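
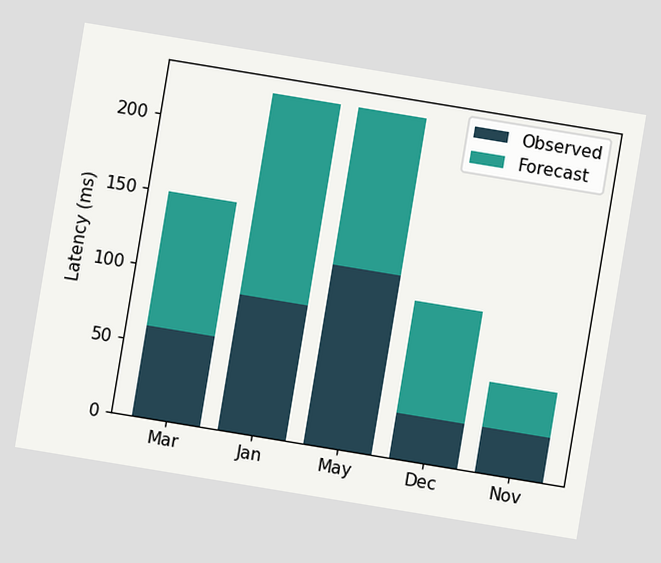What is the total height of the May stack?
225ms

The chart is tilted about 9° clockwise. The May stack's top reaches 225ms on the y-axis.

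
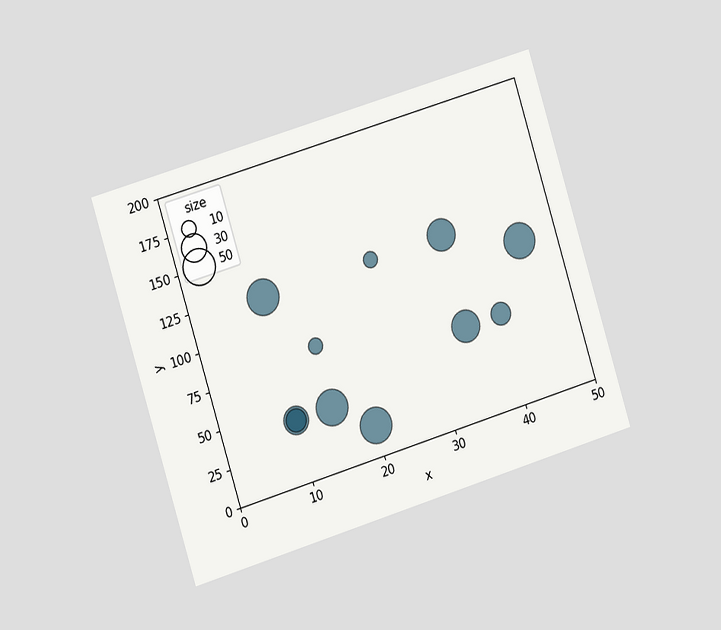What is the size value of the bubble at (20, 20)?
50

The chart is tilted about 17° counter-clockwise and viewed slightly from the left. Matching the bubble at (20, 20) against the size legend gives 50.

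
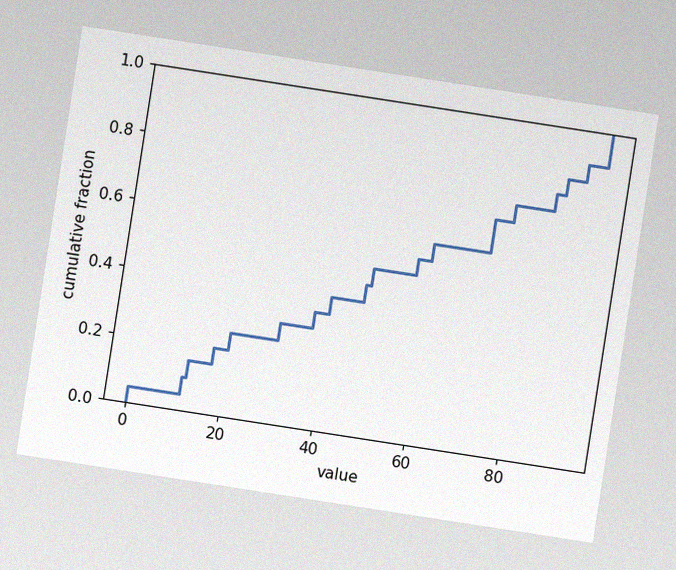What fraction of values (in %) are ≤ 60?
The chart is tilted about 9° clockwise, with some photo noise. At x=60 the ECDF step is at 60%.

60%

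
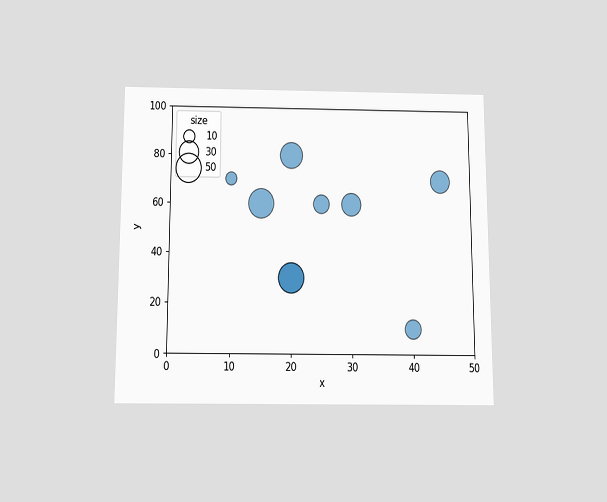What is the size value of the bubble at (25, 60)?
The chart is viewed slightly from below. Matching the bubble at (25, 60) against the size legend gives 20.

20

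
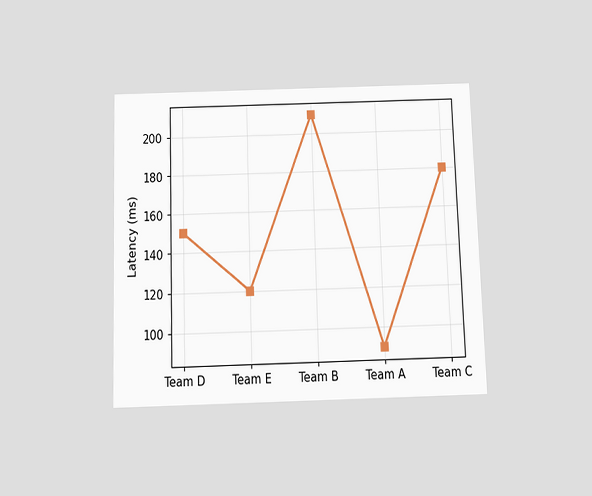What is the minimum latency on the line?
90ms

The chart is viewed slightly from below. The lowest point is at Team A, and reading across to the y-axis gives 90ms.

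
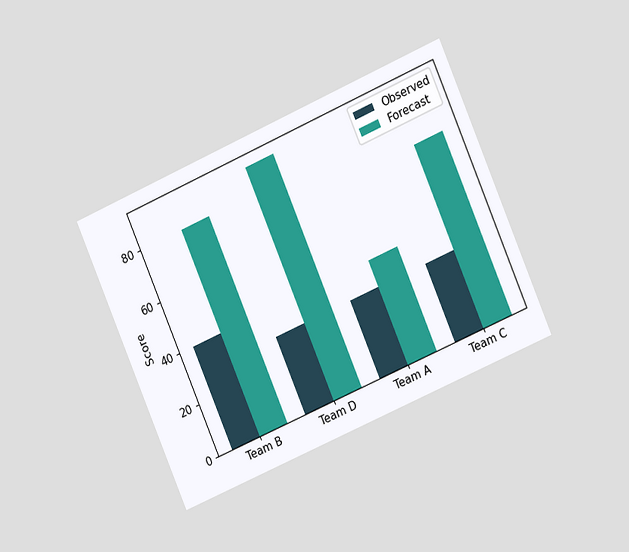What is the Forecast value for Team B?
The chart is tilted about 23° counter-clockwise and viewed slightly from the right. The Forecast bar at Team B reaches 80 on the y-axis.

80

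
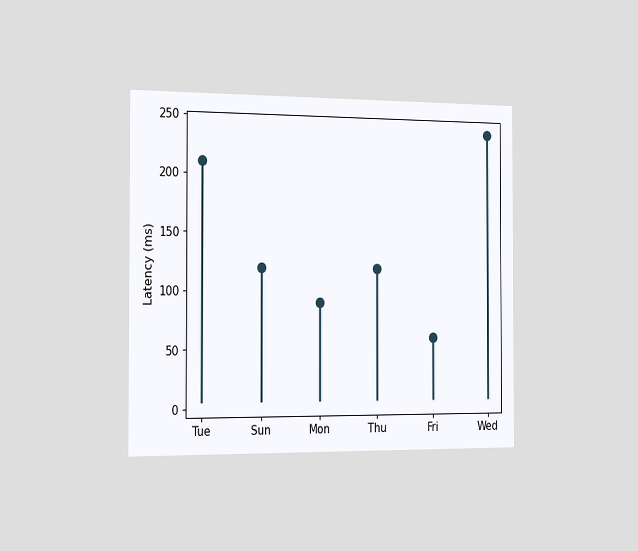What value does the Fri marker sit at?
The chart is viewed slightly from the left. The Fri marker sits at 60ms.

60ms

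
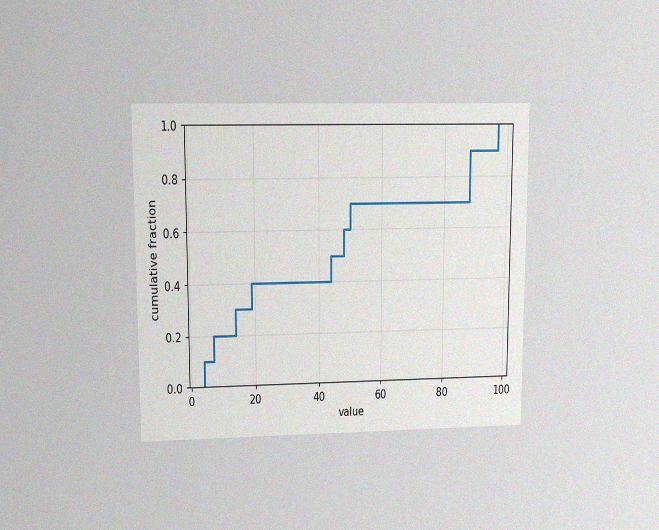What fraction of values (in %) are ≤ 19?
40%

The chart is viewed at a slight angle, with some photo noise. At x=19 the ECDF step is at 40%.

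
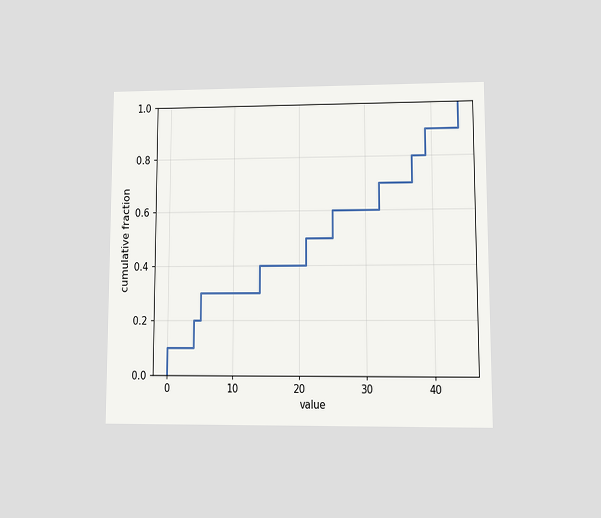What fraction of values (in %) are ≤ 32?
70%

The chart is viewed at a slight angle. At x=32 the ECDF step is at 70%.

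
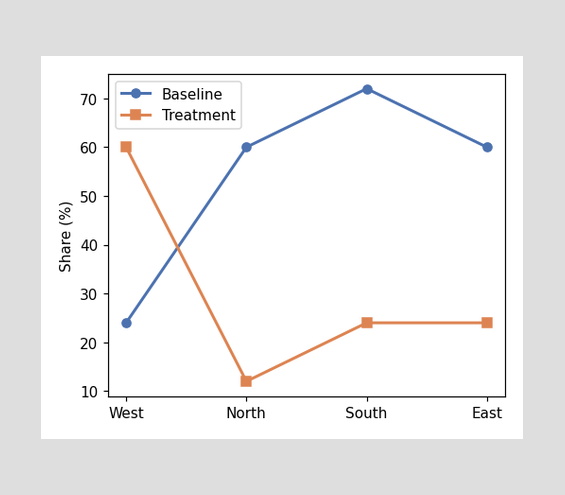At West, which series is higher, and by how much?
At West, Treatment sits above the other line by 36%.

Treatment, by 36%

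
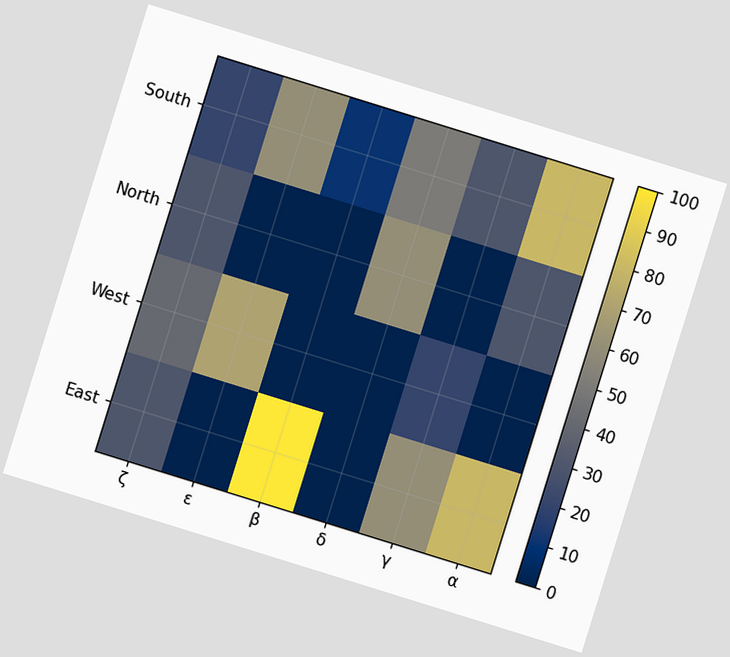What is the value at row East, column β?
The chart is tilted about 17° clockwise. Matching cell (East, β) against the colorbar gives 100.

100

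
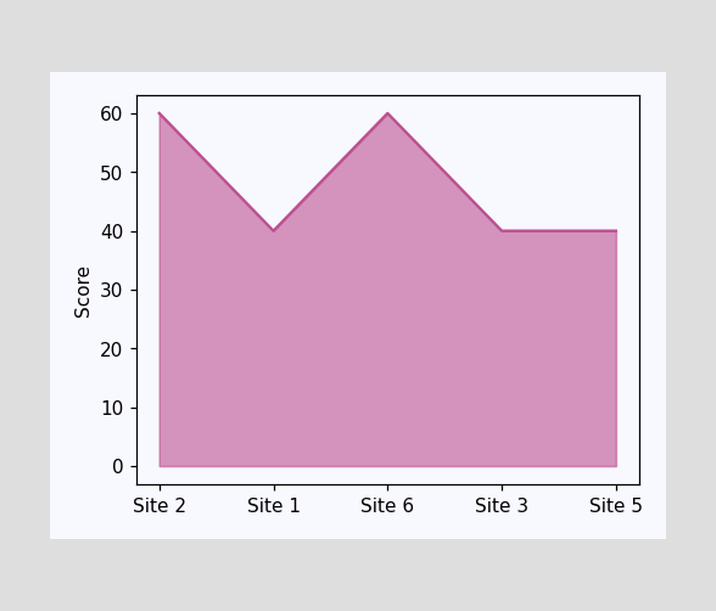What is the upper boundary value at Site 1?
At Site 1 the upper boundary is at 40.

40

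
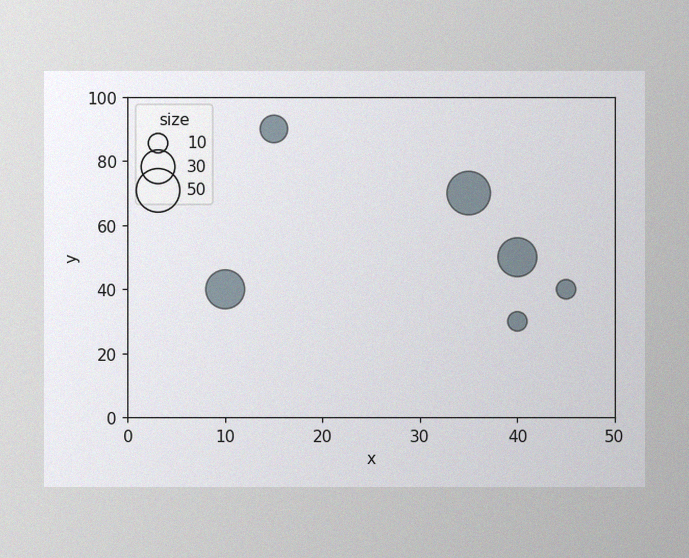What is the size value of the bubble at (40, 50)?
The image has some photo noise and uneven lighting. Matching the bubble at (40, 50) against the size legend gives 40.

40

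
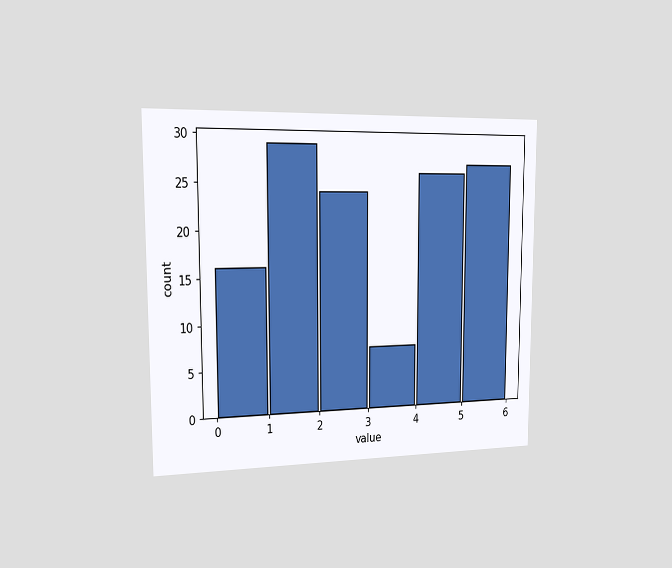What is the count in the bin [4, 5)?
The chart is viewed slightly from the left. The [4, 5) bin has height 26.

26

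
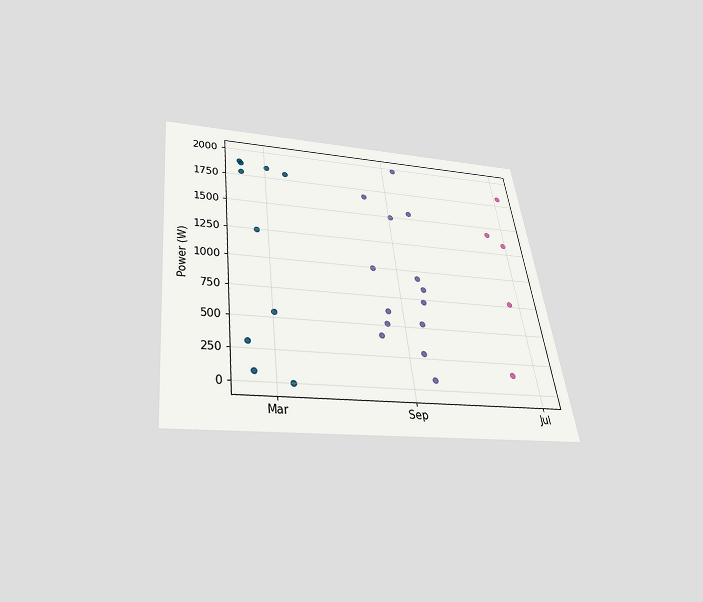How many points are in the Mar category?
The chart is tilted about 7° counter-clockwise and viewed slightly from below. Counting the markers in the Mar column gives 10.

10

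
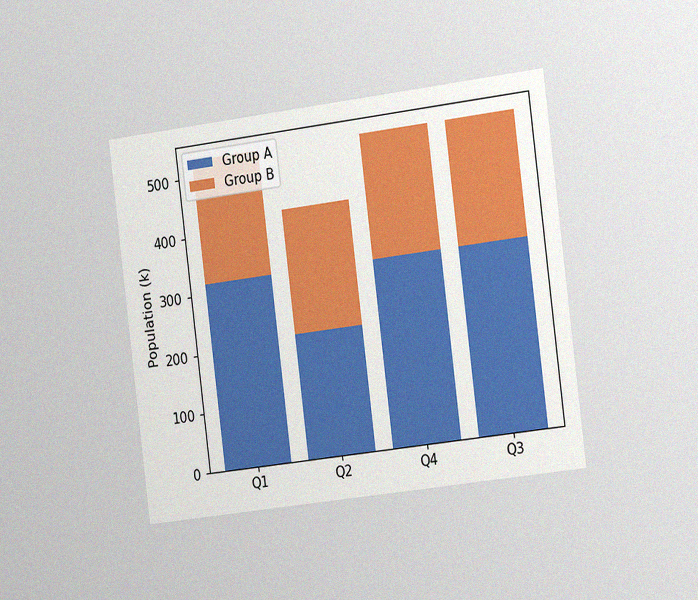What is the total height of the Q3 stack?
530k

The chart is tilted about 7° counter-clockwise and viewed slightly from the right, with some photo noise. The Q3 stack's top reaches 530k on the y-axis.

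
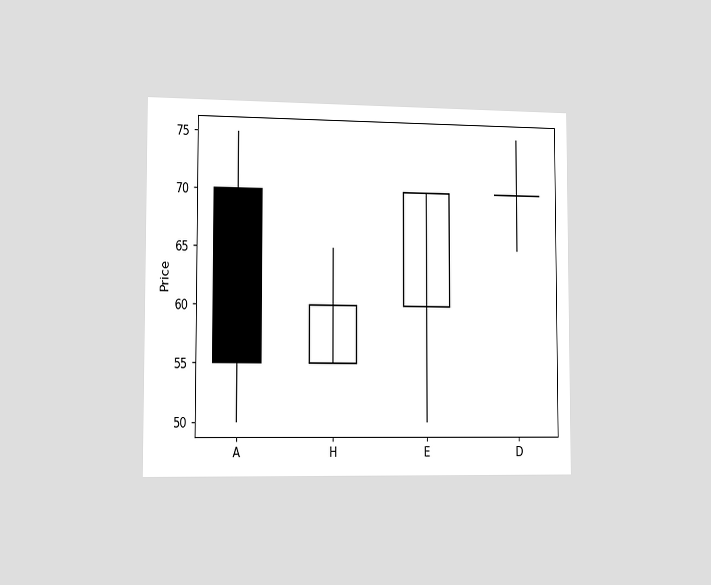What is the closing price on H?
60

The chart is viewed slightly from the left. The H candle closes at 60.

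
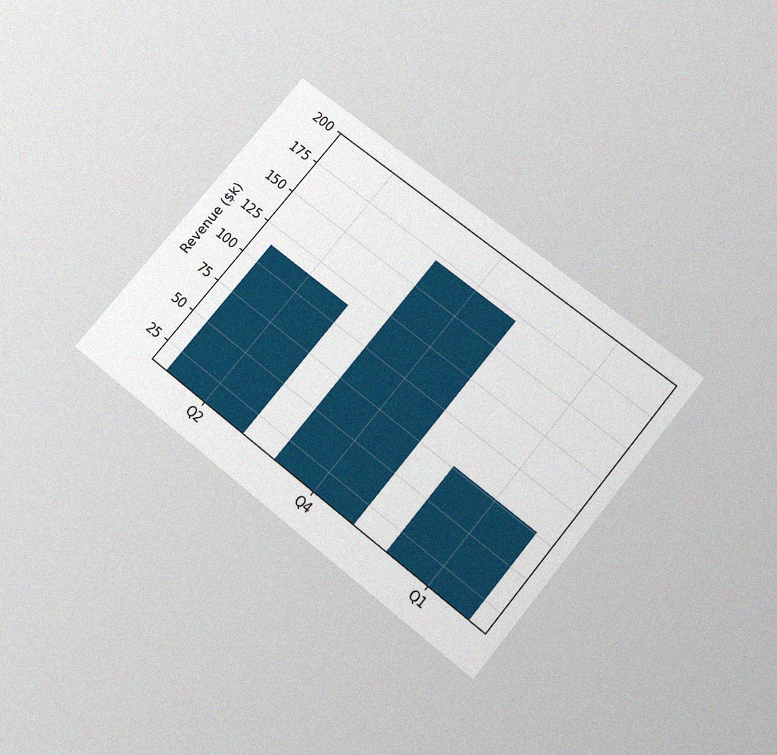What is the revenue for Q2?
The chart is tilted about 39° clockwise and viewed slightly from below, with some photo noise. Reading along the chart's y-axis, the Q2 bar reaches $114k.

$114k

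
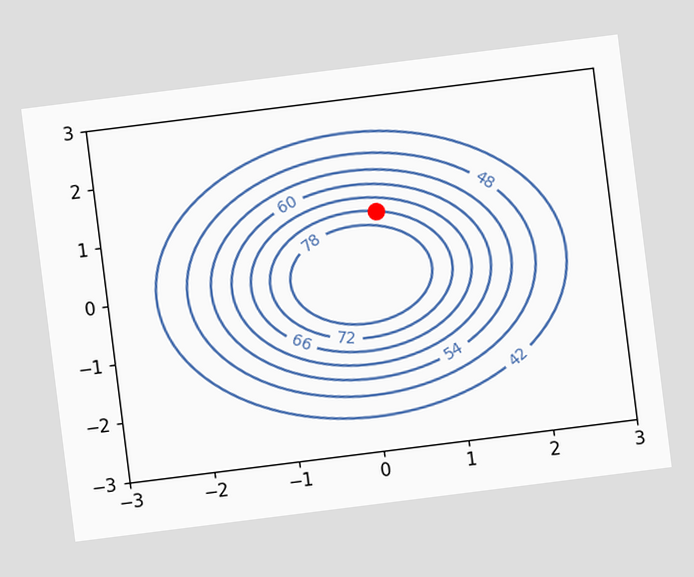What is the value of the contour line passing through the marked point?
72

The chart is tilted about 7° counter-clockwise. The marked point sits on the contour labelled 72.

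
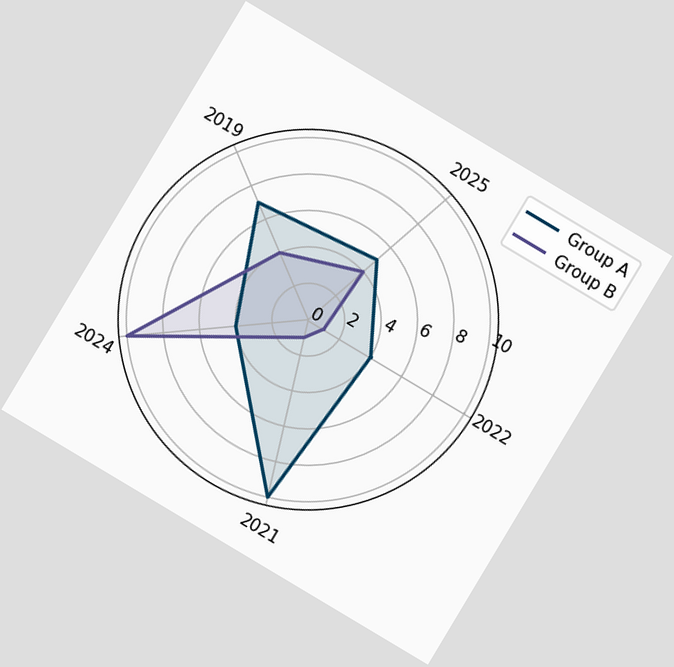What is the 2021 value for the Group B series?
The chart is tilted about 31° clockwise. On the 2021 axis, Group B reaches 1.

1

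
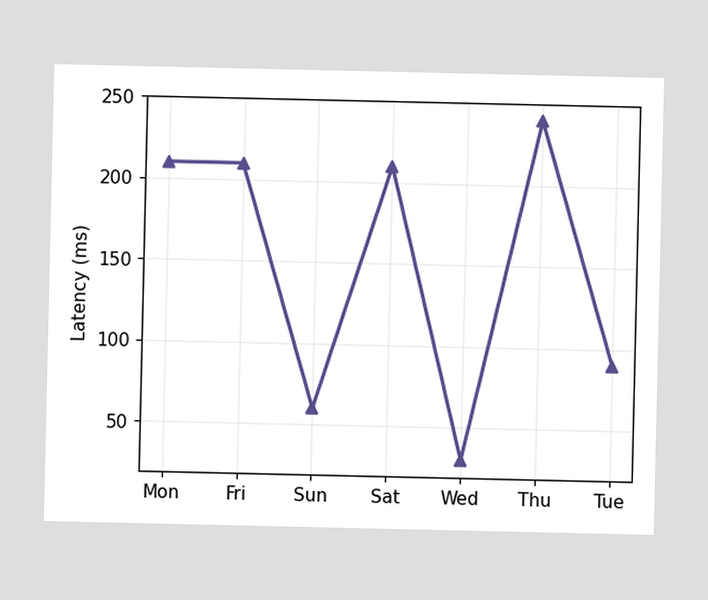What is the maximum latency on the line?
The highest point is at Thu, and reading across to the y-axis gives 240ms.

240ms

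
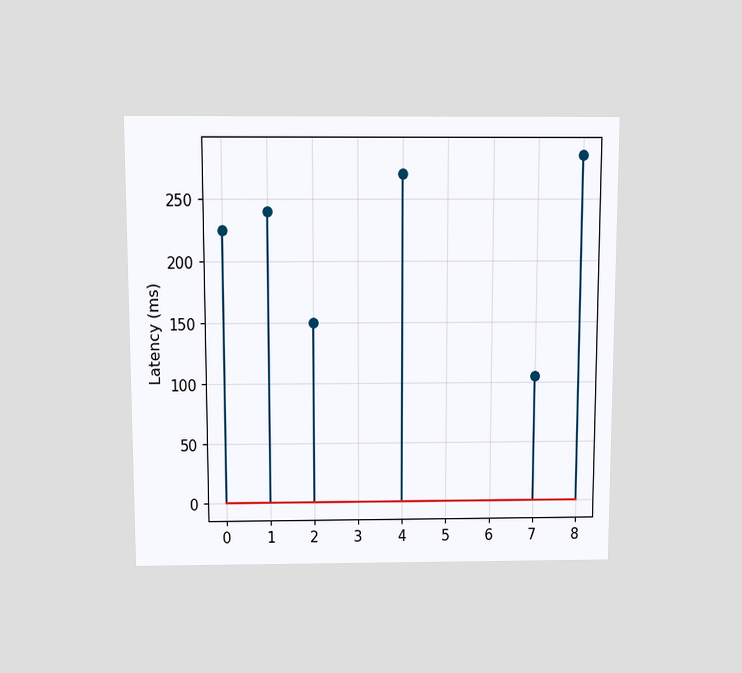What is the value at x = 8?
The chart is viewed slightly from above. The stem at x=8 reaches 285ms.

285ms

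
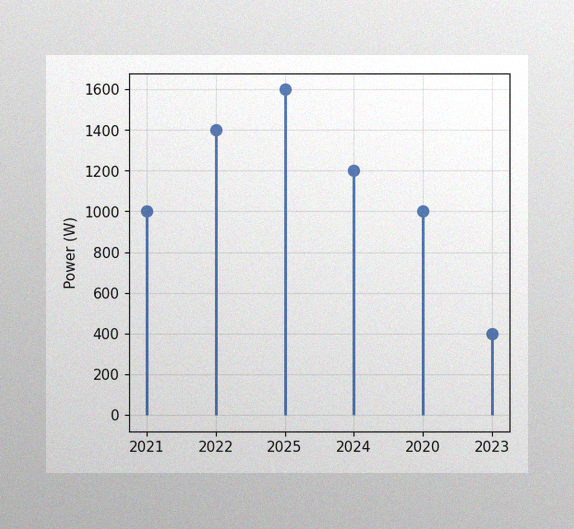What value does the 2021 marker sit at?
The image has some photo noise and uneven lighting. The 2021 marker sits at 1000W.

1000W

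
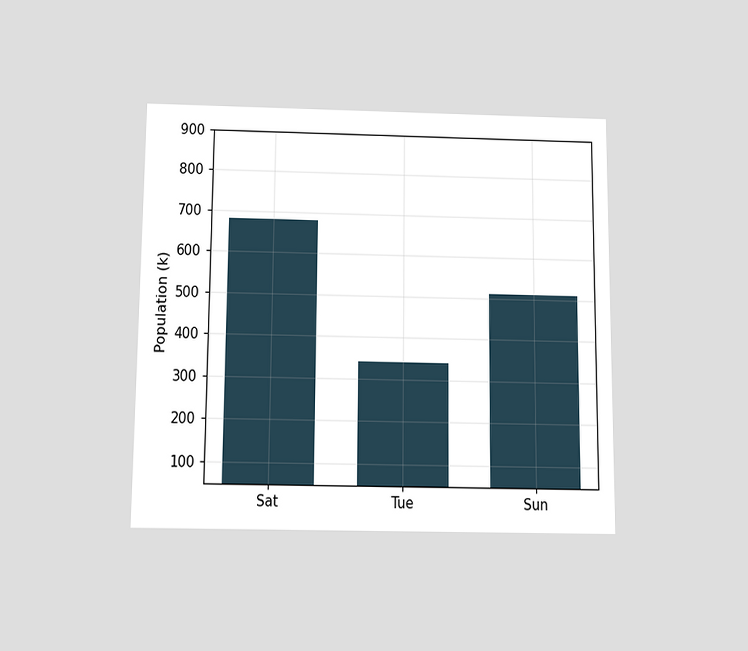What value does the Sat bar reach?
680k

The chart is viewed slightly from below. Reading along the chart's y-axis, the Sat bar reaches 680k.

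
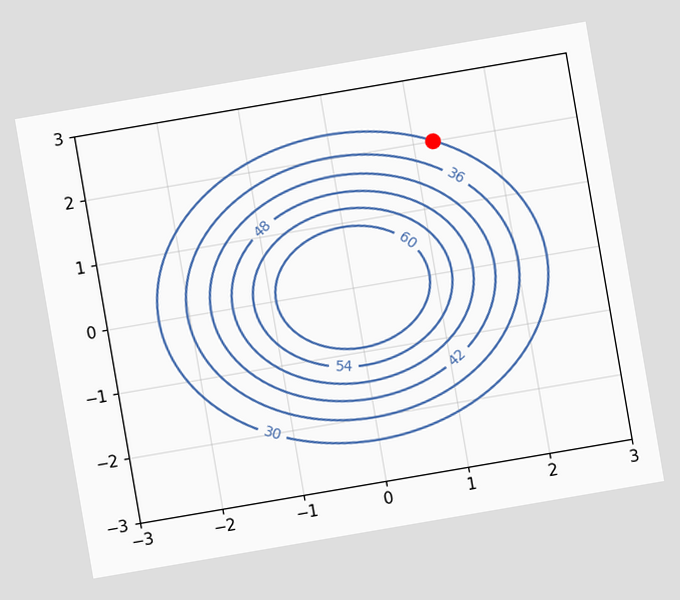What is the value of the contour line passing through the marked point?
30

The chart is tilted about 10° counter-clockwise. The marked point sits on the contour labelled 30.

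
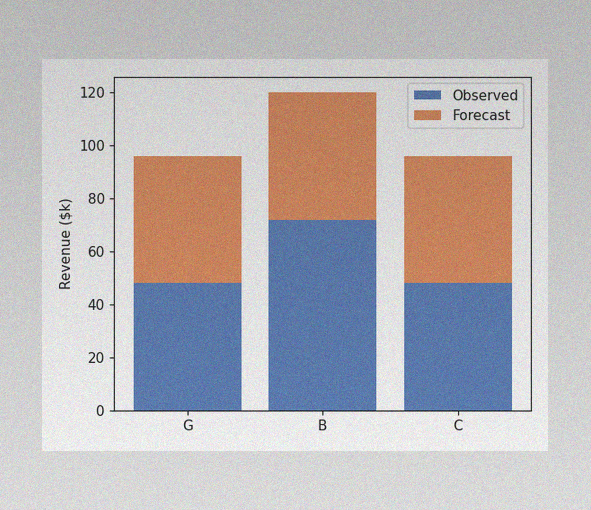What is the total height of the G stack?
The image has some photo noise and uneven lighting. The G stack's top reaches $96k on the y-axis.

$96k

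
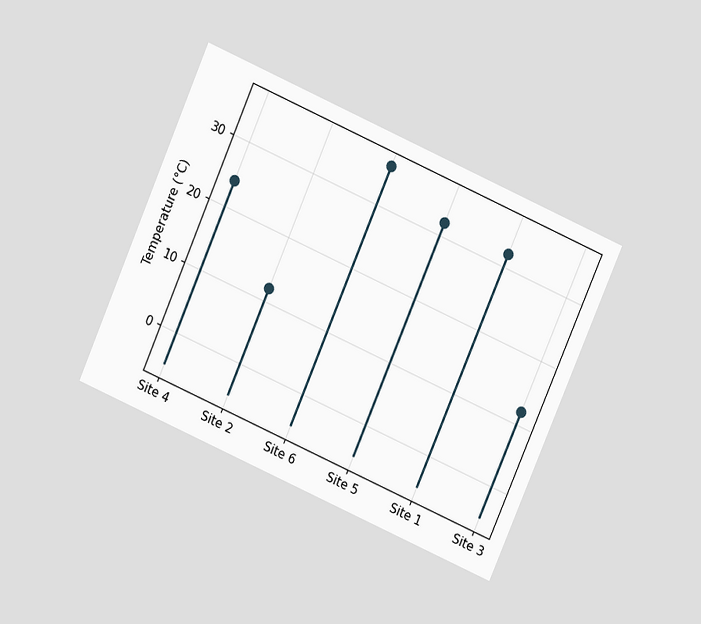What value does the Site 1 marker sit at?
32°C

The chart is tilted about 24° clockwise and viewed at a slight angle. The Site 1 marker sits at 32°C.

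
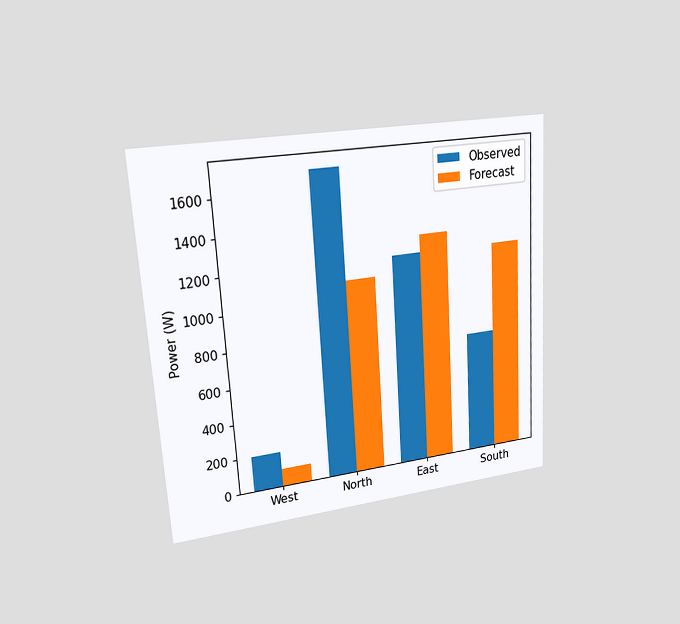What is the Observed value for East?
1200W

The chart is tilted about 4° counter-clockwise and viewed at a slight angle. The Observed bar at East reaches 1200W on the y-axis.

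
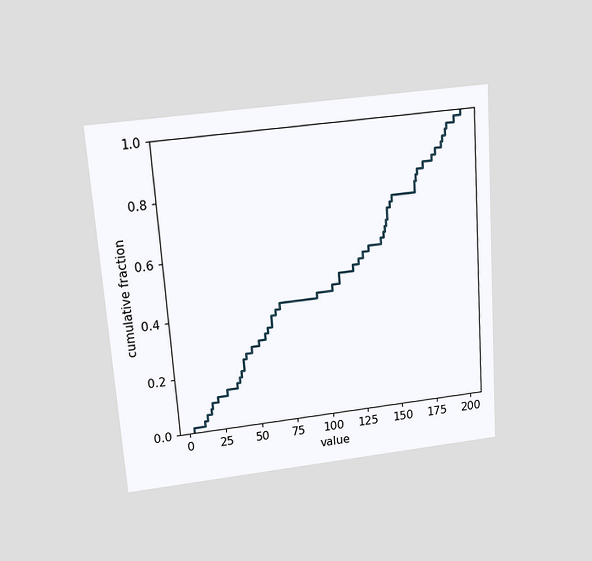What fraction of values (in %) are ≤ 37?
The chart is tilted about 4° counter-clockwise and viewed slightly from above. At x=37 the ECDF step is at 18%.

18%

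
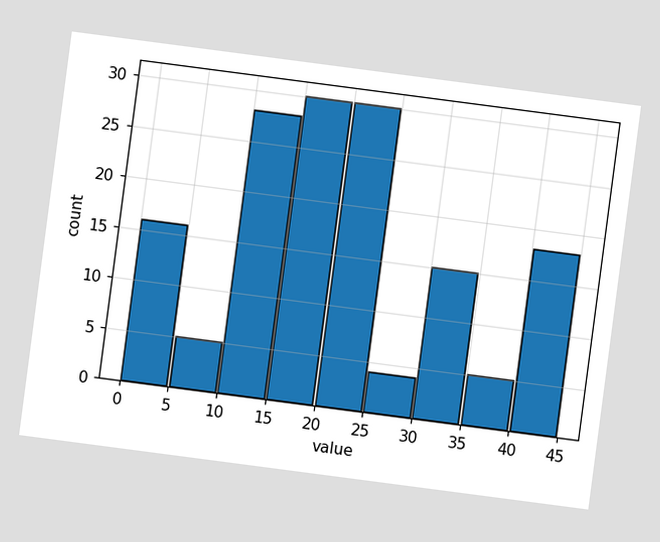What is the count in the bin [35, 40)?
5

The chart is tilted about 7° clockwise. The [35, 40) bin has height 5.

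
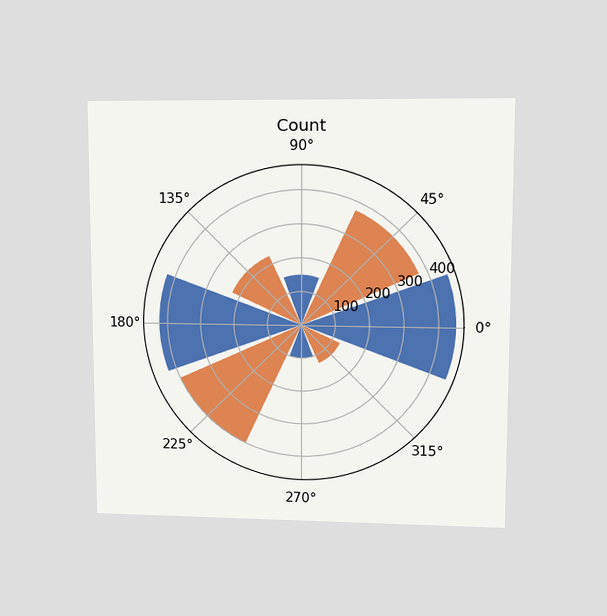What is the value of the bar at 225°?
The chart is viewed at a slight angle. The bar at 225° reaches 400 on the radial axis.

400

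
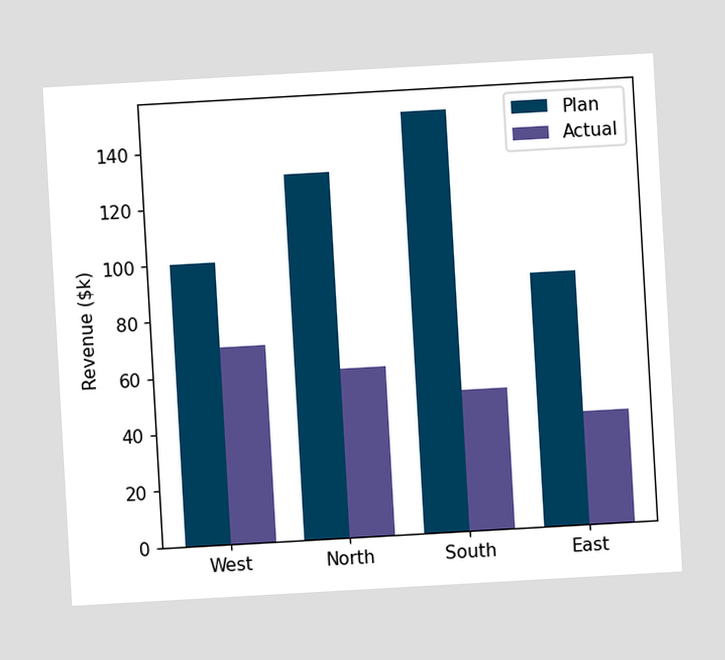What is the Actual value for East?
The chart is tilted about 3° counter-clockwise. The Actual bar at East reaches $40k on the y-axis.

$40k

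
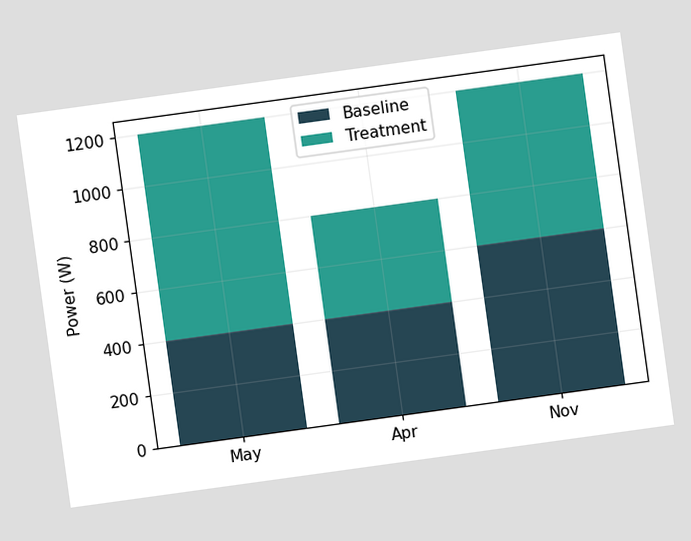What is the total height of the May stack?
The chart is tilted about 8° counter-clockwise. The May stack's top reaches 1200W on the y-axis.

1200W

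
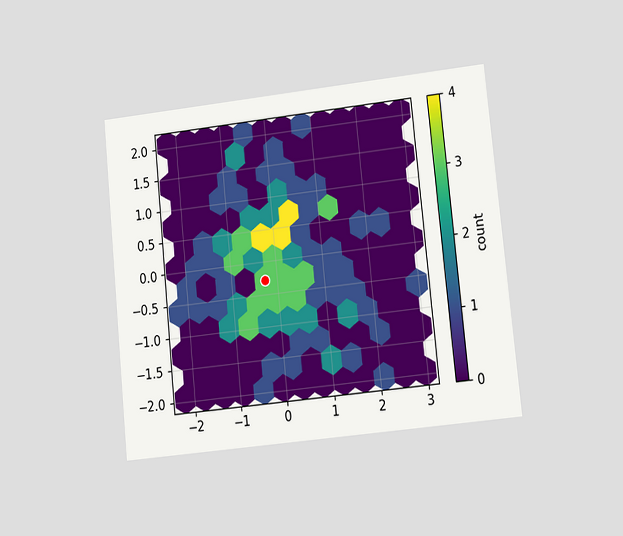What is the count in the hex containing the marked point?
The chart is tilted about 6° counter-clockwise and viewed at a slight angle. The marked hex reads 3 on the colorbar.

3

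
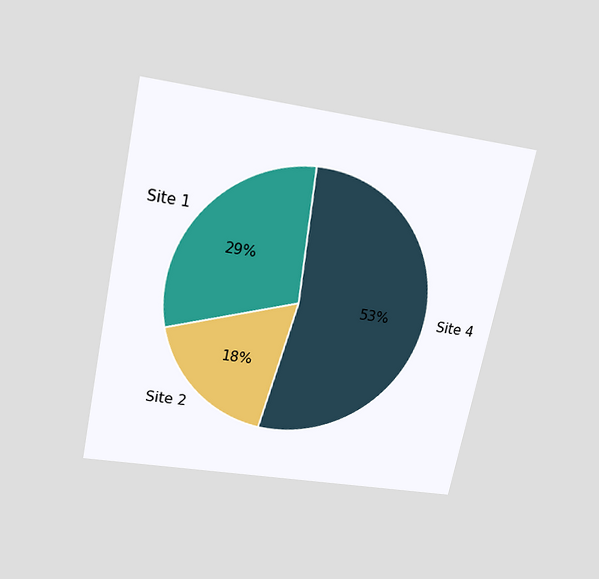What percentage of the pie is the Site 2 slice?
18%

The chart is tilted about 12° clockwise and viewed slightly from above. The Site 2 slice takes up 18% of the pie.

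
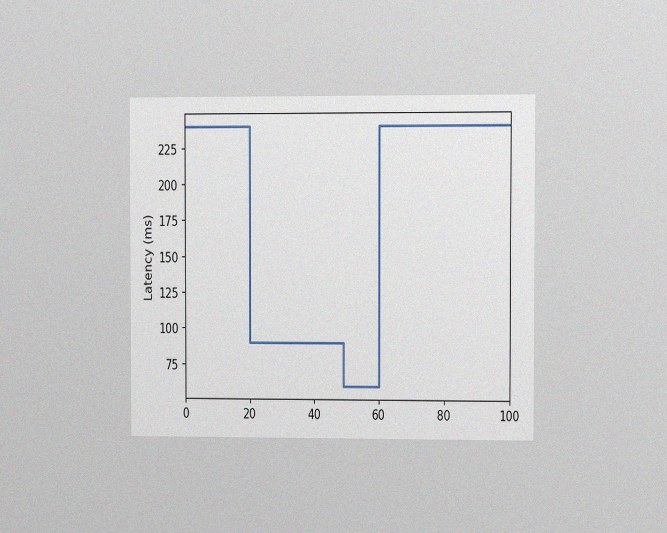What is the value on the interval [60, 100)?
240ms

The chart is viewed at a slight angle, with some photo noise. On [60, 100) the step sits at 240ms.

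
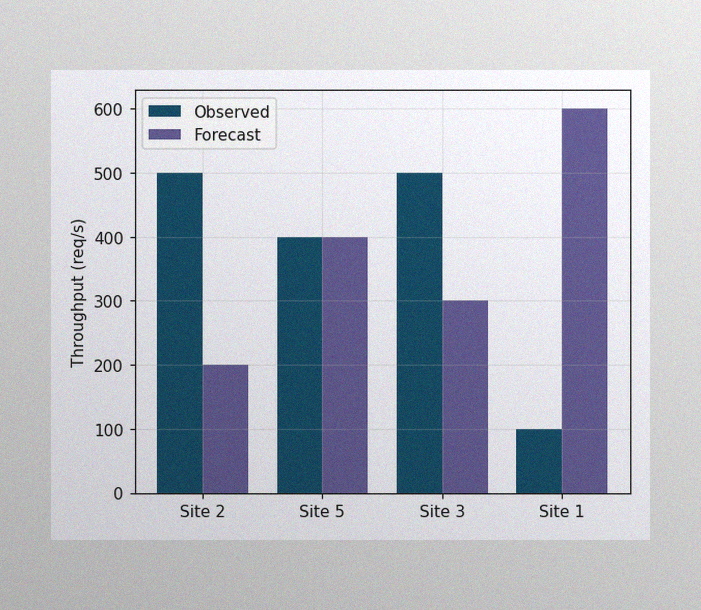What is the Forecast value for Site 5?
400req/s

The image has some photo noise and uneven lighting. The Forecast bar at Site 5 reaches 400req/s on the y-axis.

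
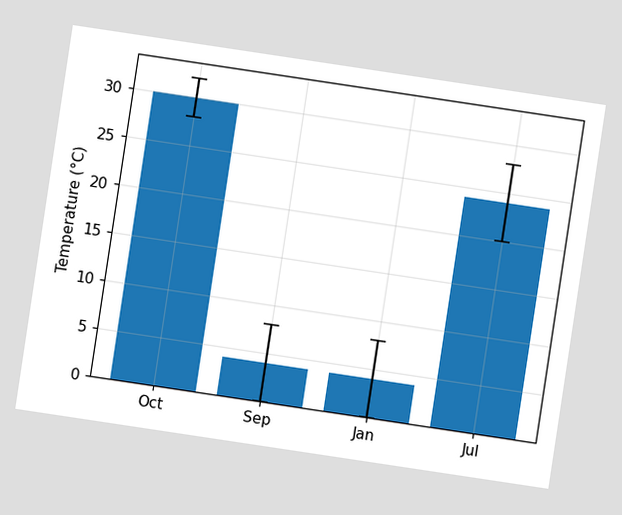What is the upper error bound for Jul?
28°C

The chart is tilted about 9° clockwise. The Jul bar's upper whisker reaches 28°C.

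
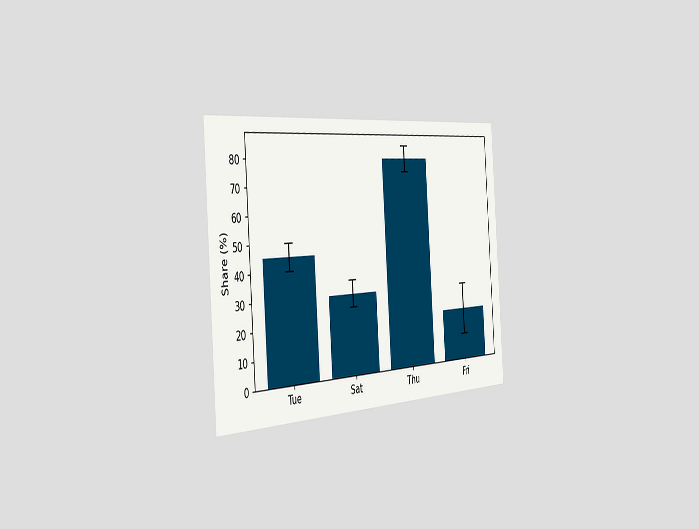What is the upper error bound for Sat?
The chart is tilted about 4° counter-clockwise and viewed slightly from the left. The Sat bar's upper whisker reaches 35%.

35%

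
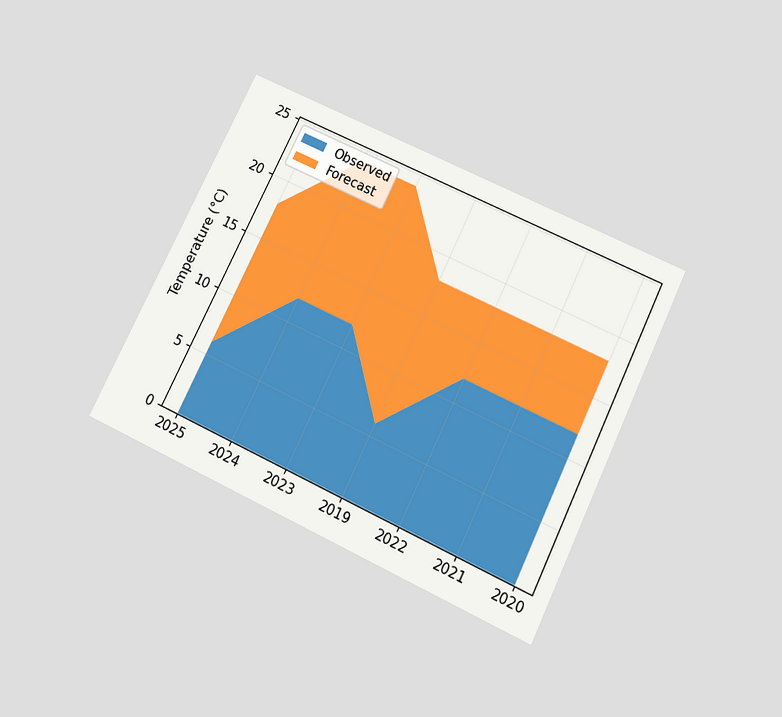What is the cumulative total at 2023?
24°C

The chart is tilted about 26° clockwise and viewed slightly from below. The stacked total at 2023 reaches 24°C.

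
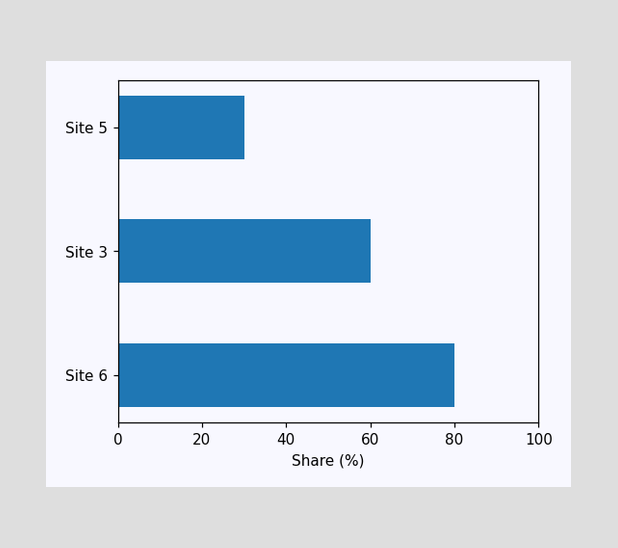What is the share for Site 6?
80%

Reading along the chart's x-axis, the Site 6 bar reaches 80%.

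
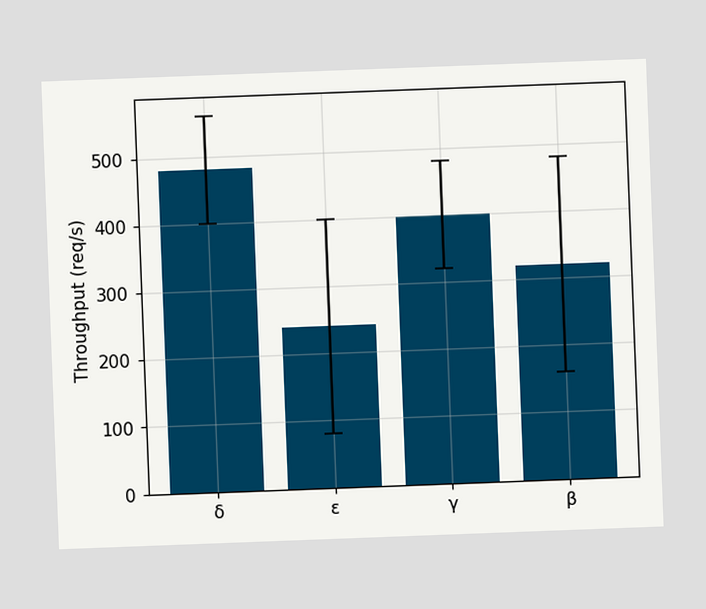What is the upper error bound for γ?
480req/s

The chart is tilted about 2° counter-clockwise. The γ bar's upper whisker reaches 480req/s.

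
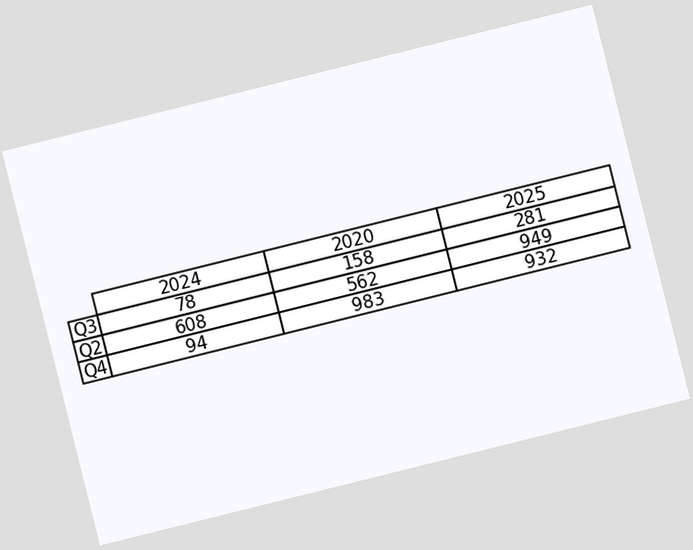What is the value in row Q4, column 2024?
94

The chart is tilted about 14° counter-clockwise. The (Q4, 2024) cell reads 94.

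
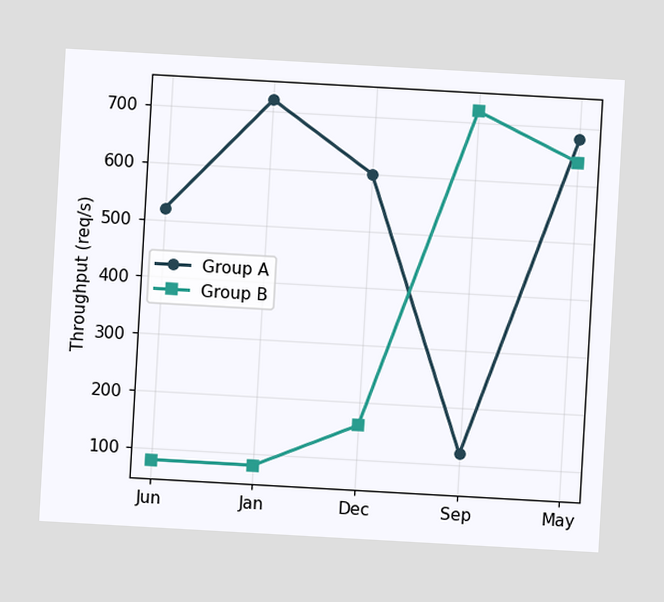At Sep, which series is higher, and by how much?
The chart is tilted about 3° clockwise. At Sep, Group B sits above the other line by 600req/s.

Group B, by 600req/s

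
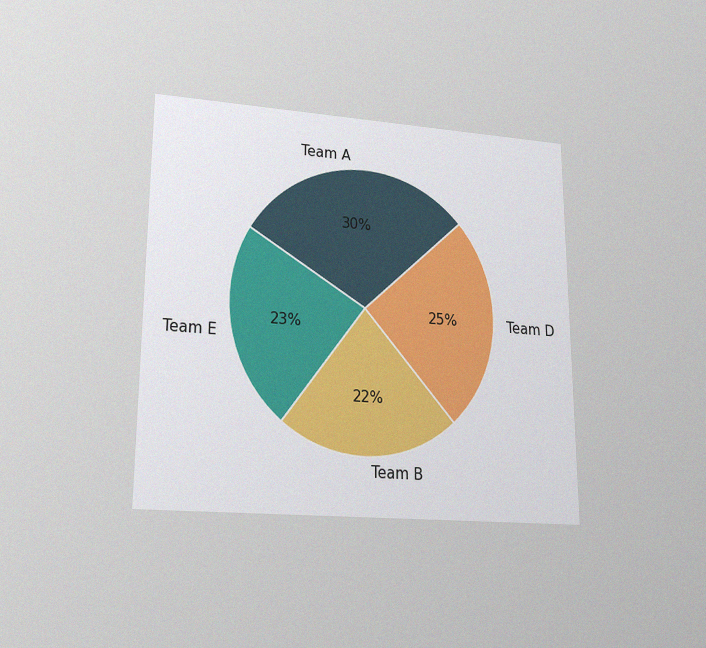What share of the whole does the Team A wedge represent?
30%

The chart is viewed at a slight angle, with some photo noise. The Team A slice takes up 30% of the pie.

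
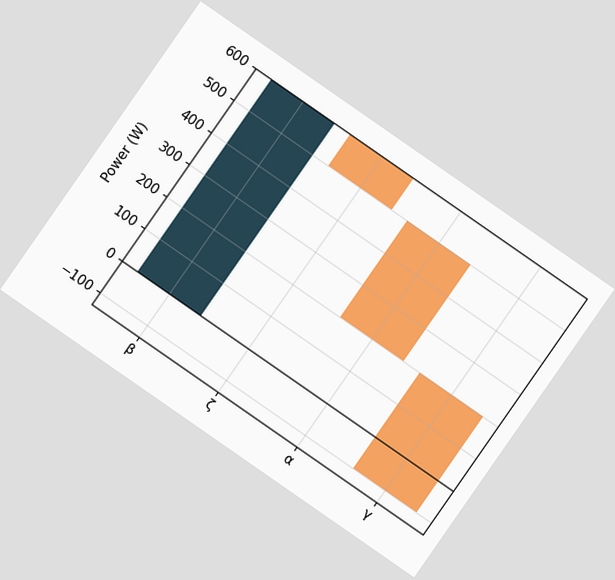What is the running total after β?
600W

The chart is tilted about 35° clockwise. After β the running total reaches 600W.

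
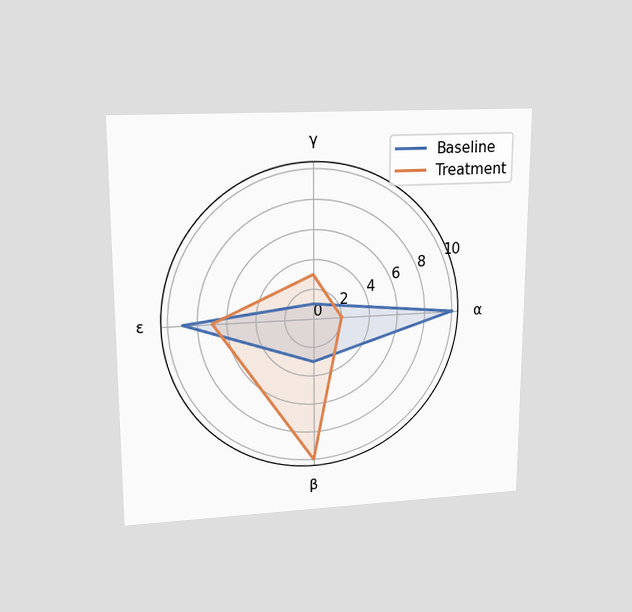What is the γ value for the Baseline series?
1

The chart is viewed at a slight angle. On the γ axis, Baseline reaches 1.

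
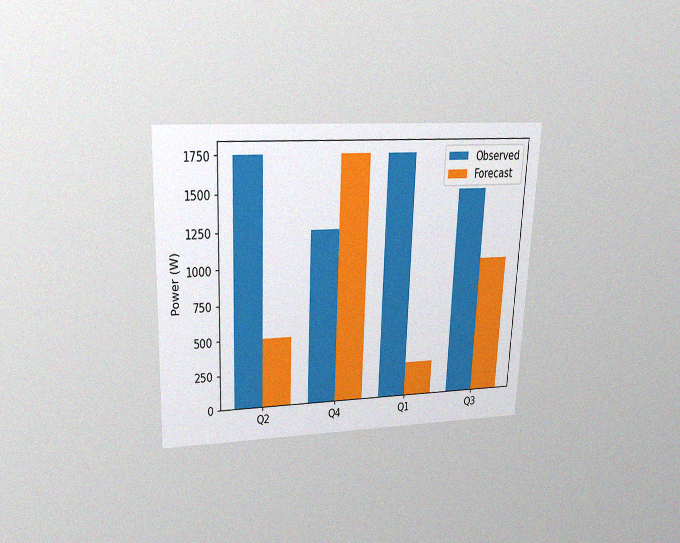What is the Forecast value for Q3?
The chart is tilted about 2° clockwise and viewed slightly from above, with some photo noise. The Forecast bar at Q3 reaches 1000W on the y-axis.

1000W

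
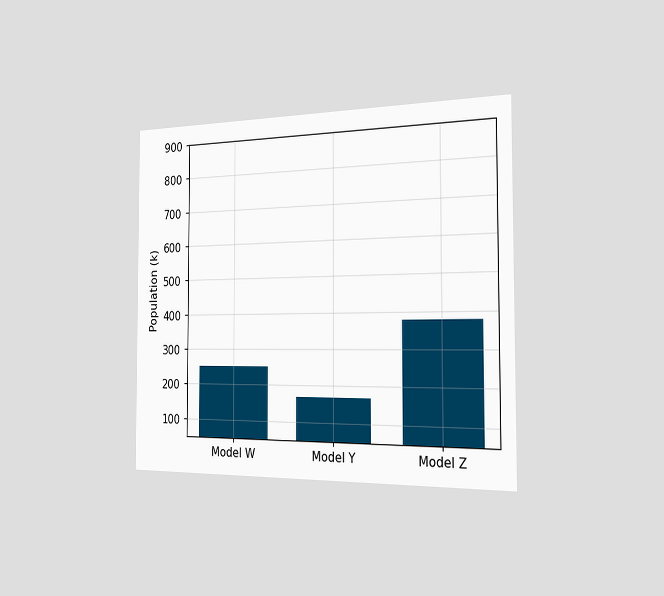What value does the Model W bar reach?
The chart is viewed slightly from the right. Reading along the chart's y-axis, the Model W bar reaches 252k.

252k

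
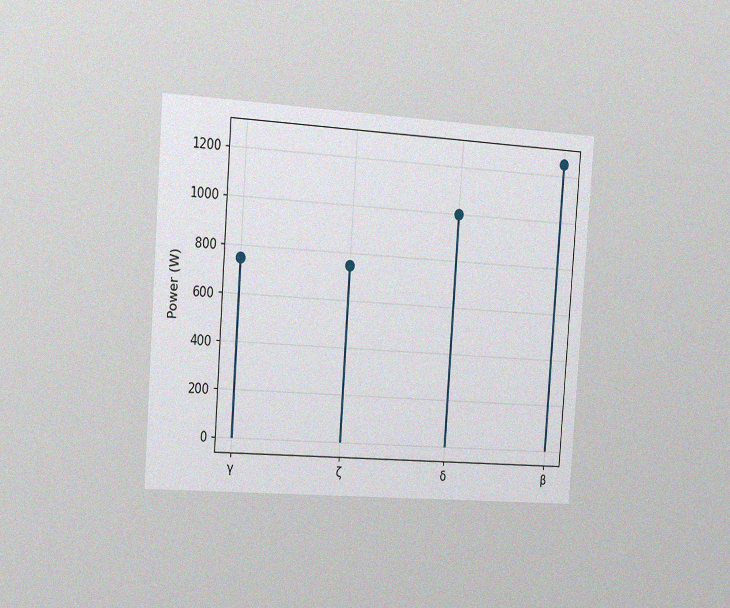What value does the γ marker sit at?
750W

The chart is tilted about 4° clockwise and viewed slightly from the left, with some photo noise. The γ marker sits at 750W.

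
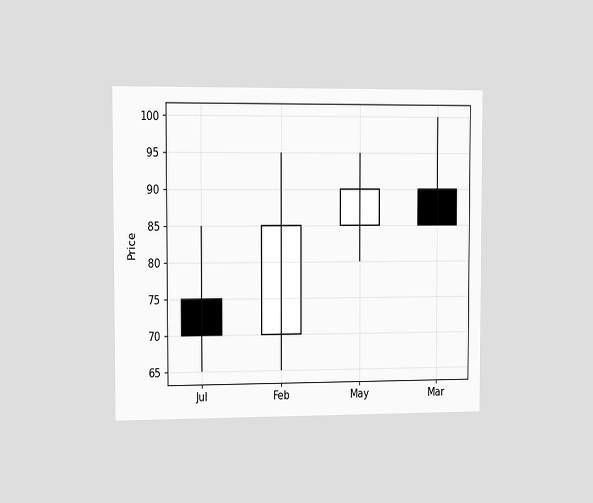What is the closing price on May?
90

The chart is viewed slightly from the left. The May candle closes at 90.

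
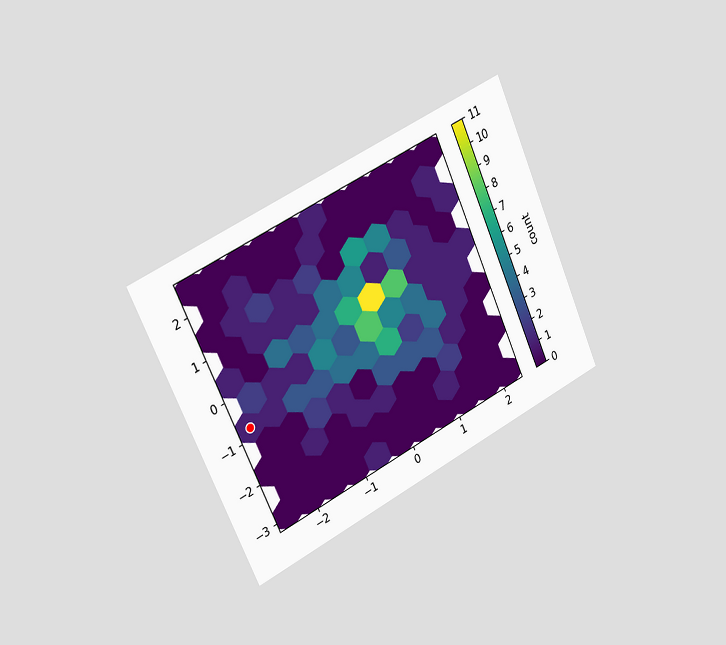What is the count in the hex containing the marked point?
1

The chart is tilted about 24° counter-clockwise and viewed slightly from the left. The marked hex reads 1 on the colorbar.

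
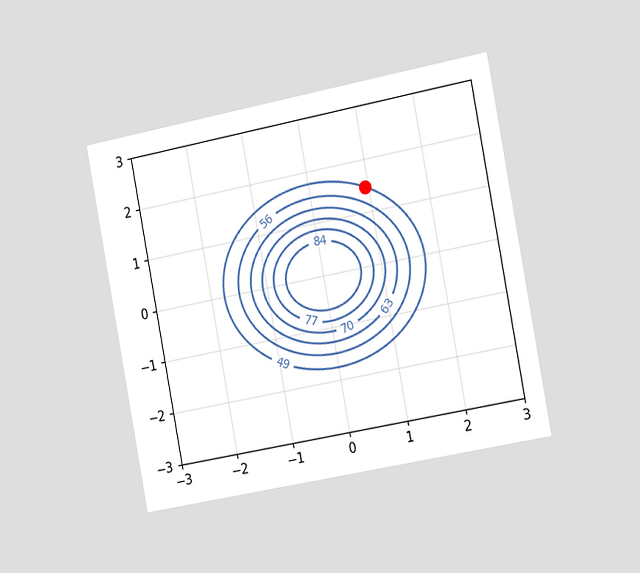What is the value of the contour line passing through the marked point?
The chart is tilted about 11° counter-clockwise and viewed slightly from the right. The marked point sits on the contour labelled 49.

49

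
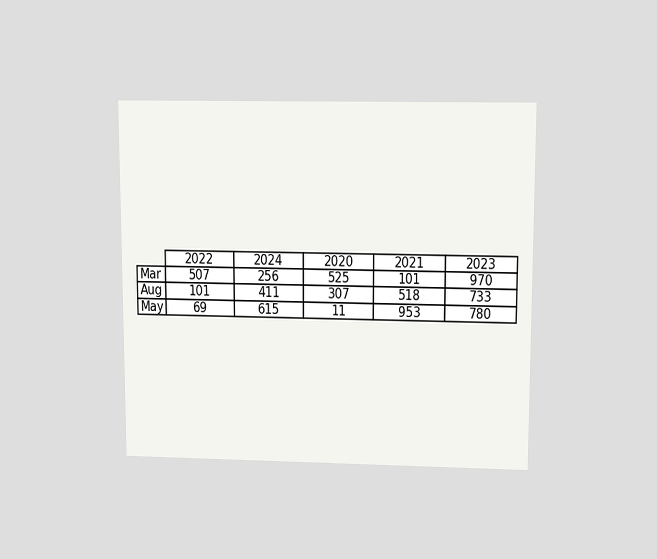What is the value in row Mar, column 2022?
The chart is viewed slightly from above. The (Mar, 2022) cell reads 507.

507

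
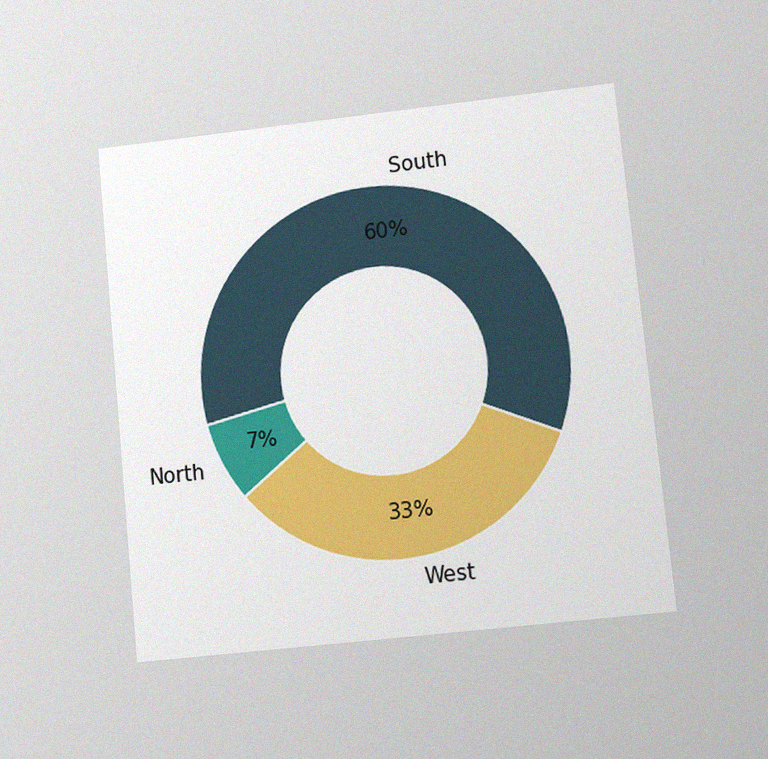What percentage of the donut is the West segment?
The chart is tilted about 6° counter-clockwise and viewed at a slight angle, with some photo noise. The West segment takes up 33% of the ring.

33%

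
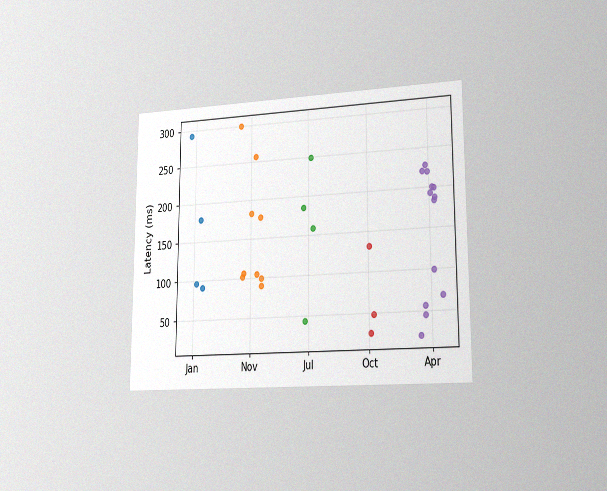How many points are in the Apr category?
The chart is viewed slightly from the right, with some photo noise. Counting the markers in the Apr column gives 13.

13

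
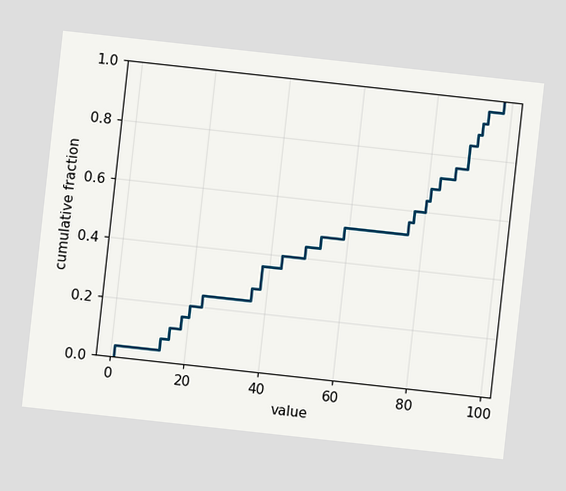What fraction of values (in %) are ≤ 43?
40%

The chart is tilted about 6° clockwise. At x=43 the ECDF step is at 40%.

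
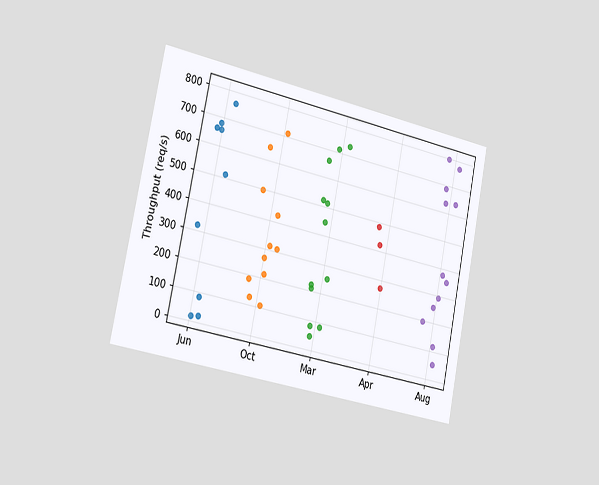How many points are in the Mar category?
The chart is tilted about 12° clockwise and viewed slightly from the left. Counting the markers in the Mar column gives 12.

12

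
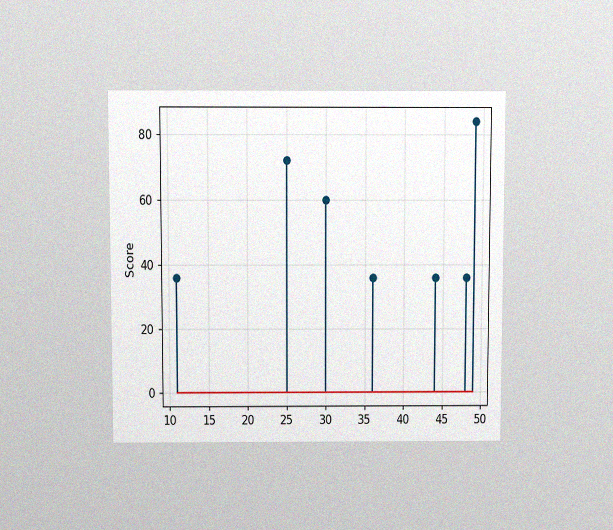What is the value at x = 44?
36

The chart is viewed slightly from above, with some photo noise. The stem at x=44 reaches 36.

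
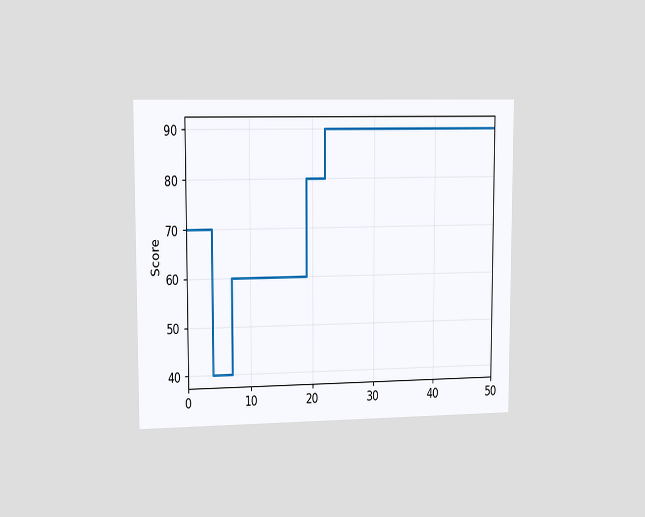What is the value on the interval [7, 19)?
60

The chart is viewed slightly from the left. On [7, 19) the step sits at 60.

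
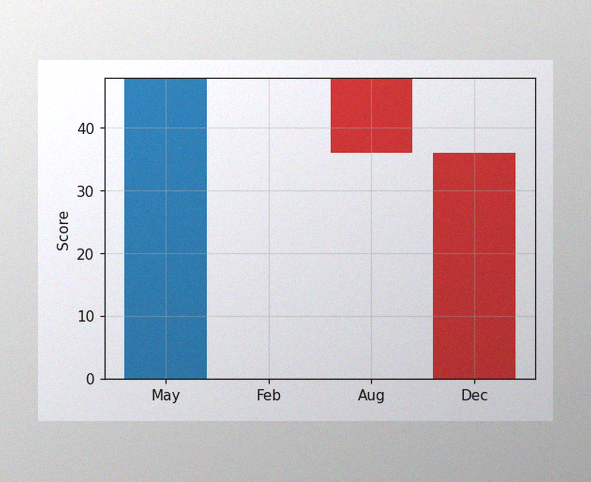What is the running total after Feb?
48

The image has some photo noise and uneven lighting. After Feb the running total reaches 48.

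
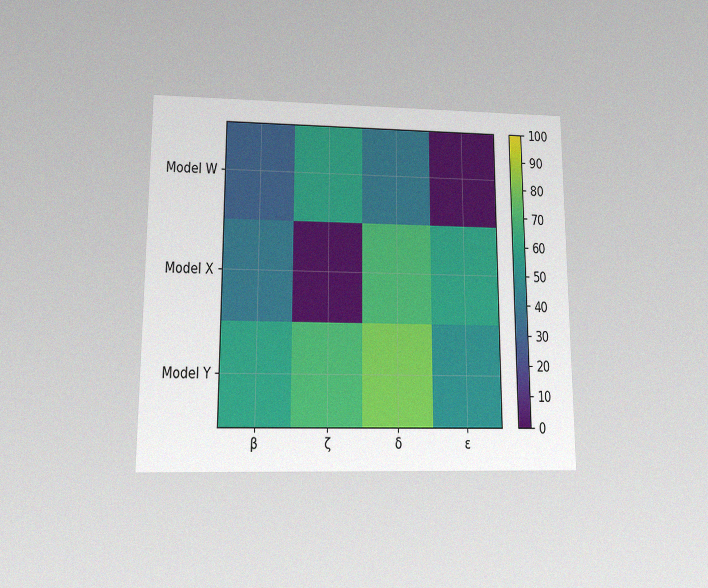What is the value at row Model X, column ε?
60

The chart is viewed at a slight angle, with some photo noise. Matching cell (Model X, ε) against the colorbar gives 60.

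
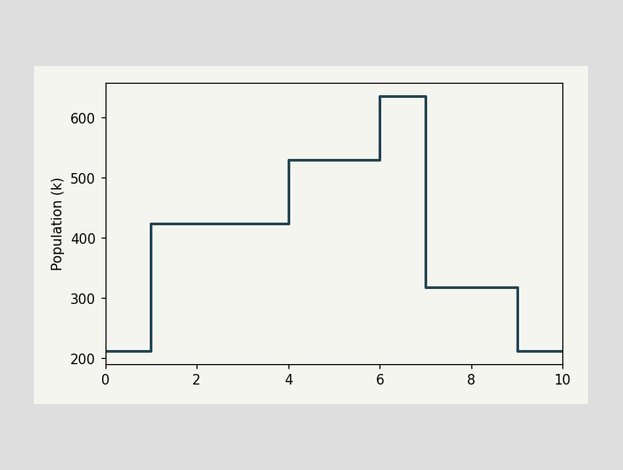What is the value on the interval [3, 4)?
424k

On [3, 4) the step sits at 424k.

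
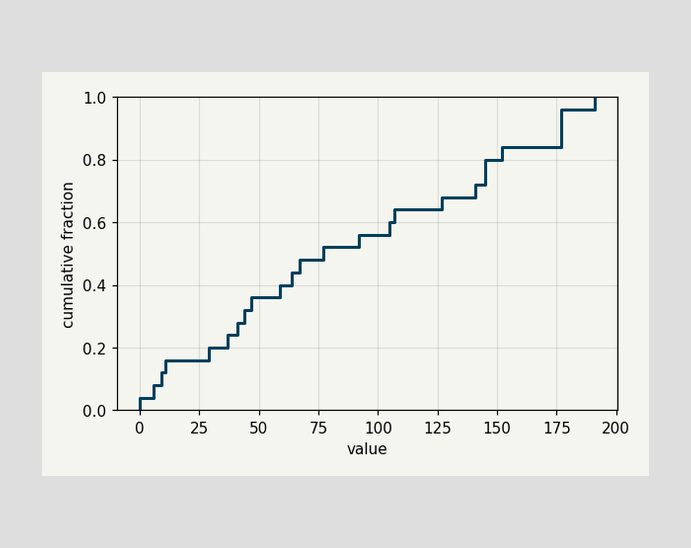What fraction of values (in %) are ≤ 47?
36%

At x=47 the ECDF step is at 36%.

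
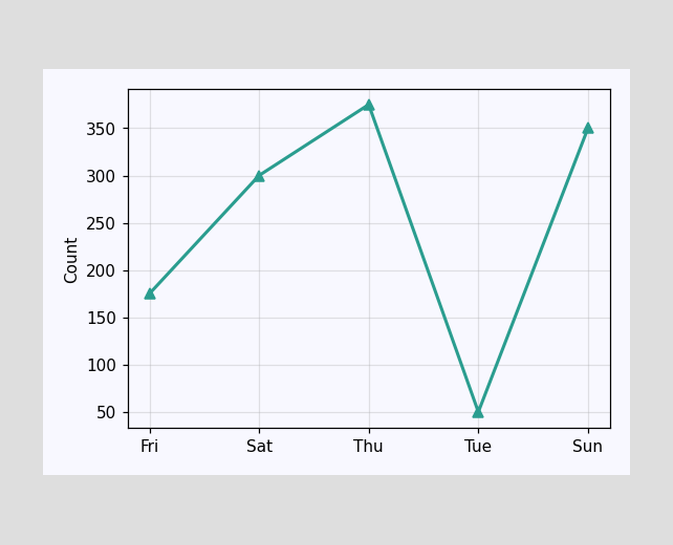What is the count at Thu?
At Thu, the line is at 375.

375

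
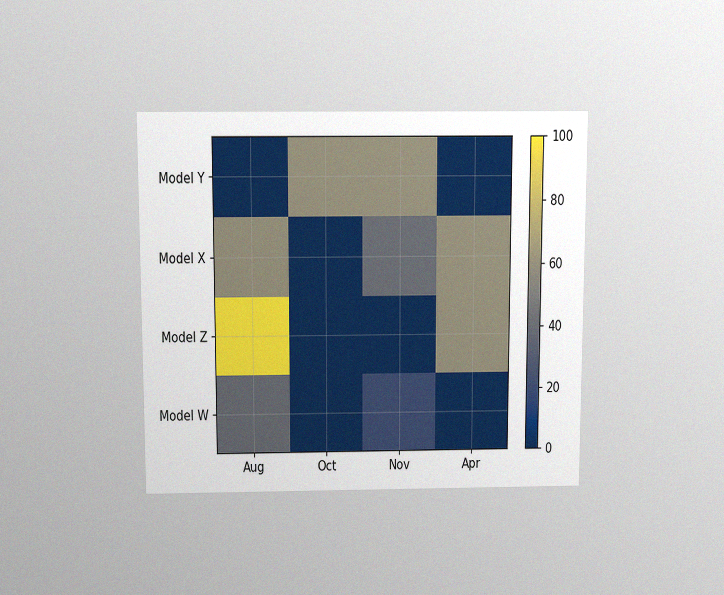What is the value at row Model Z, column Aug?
The chart is viewed slightly from above, with some photo noise. Matching cell (Model Z, Aug) against the colorbar gives 100.

100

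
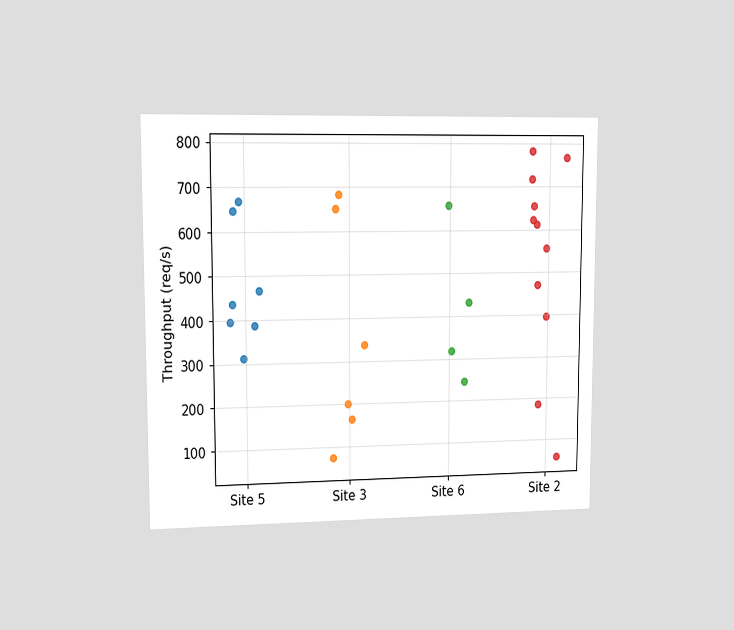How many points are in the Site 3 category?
The chart is viewed at a slight angle. Counting the markers in the Site 3 column gives 6.

6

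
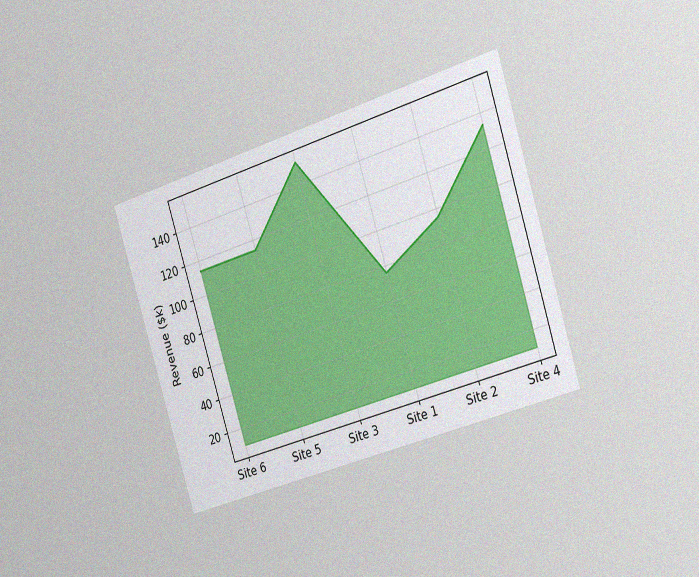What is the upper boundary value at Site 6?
The chart is tilted about 17° counter-clockwise and viewed slightly from the right, with some photo noise. At Site 6 the upper boundary is at $114k.

$114k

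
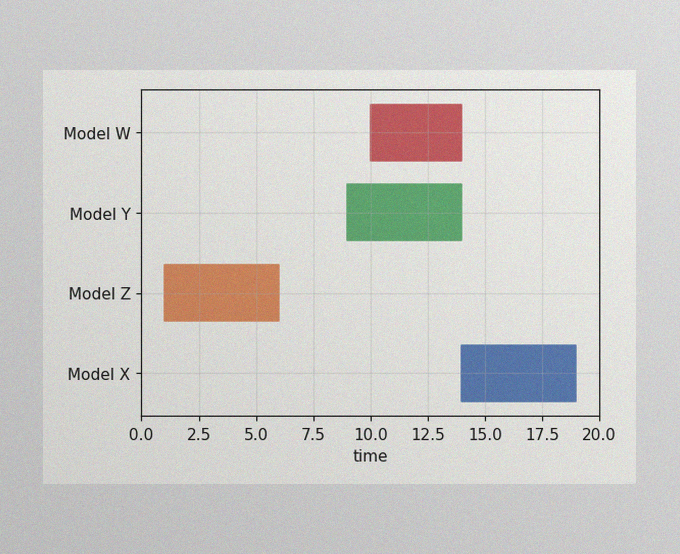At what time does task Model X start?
The image has some photo noise and uneven lighting. The Model X bar begins at t=14.

14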